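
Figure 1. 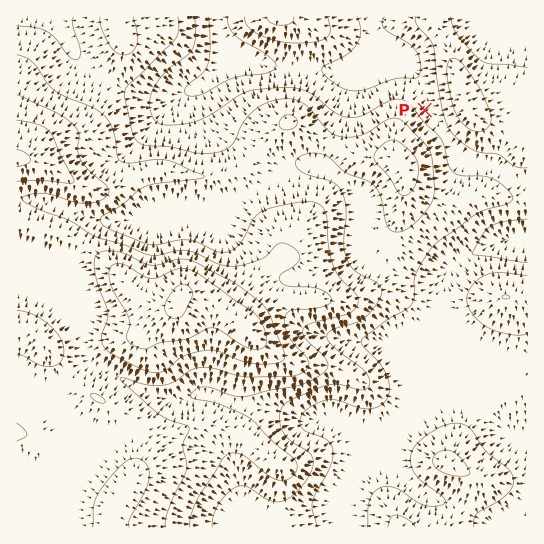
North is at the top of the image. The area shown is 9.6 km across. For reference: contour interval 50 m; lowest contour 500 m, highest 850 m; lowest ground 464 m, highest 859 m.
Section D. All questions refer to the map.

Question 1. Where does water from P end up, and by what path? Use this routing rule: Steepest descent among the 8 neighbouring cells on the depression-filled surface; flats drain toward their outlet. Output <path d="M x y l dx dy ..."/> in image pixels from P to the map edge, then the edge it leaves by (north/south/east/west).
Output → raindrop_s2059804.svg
<path d="M425 110l2-3 0-8-5-10 0-3-3-3-1-4-5-8-42-41 0-13"/>
exit: north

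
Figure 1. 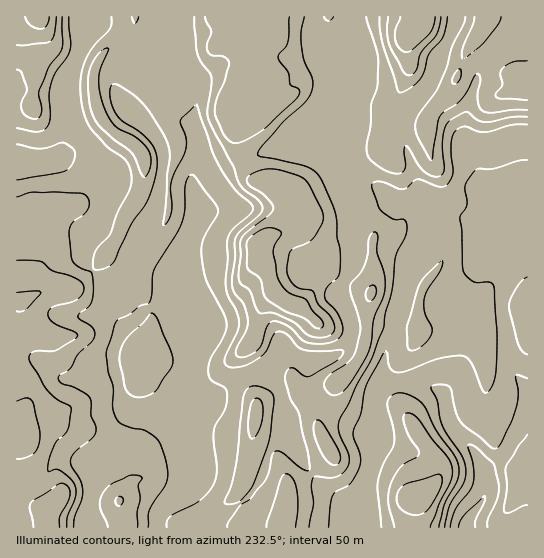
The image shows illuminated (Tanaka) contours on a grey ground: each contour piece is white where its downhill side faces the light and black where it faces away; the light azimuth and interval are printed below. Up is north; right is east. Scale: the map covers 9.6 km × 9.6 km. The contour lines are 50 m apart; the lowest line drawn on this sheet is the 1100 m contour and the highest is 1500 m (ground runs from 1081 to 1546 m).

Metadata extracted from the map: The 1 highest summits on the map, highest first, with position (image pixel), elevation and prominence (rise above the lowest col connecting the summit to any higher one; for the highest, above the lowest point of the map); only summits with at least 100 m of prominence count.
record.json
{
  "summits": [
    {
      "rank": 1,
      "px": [259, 250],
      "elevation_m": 1489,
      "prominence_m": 151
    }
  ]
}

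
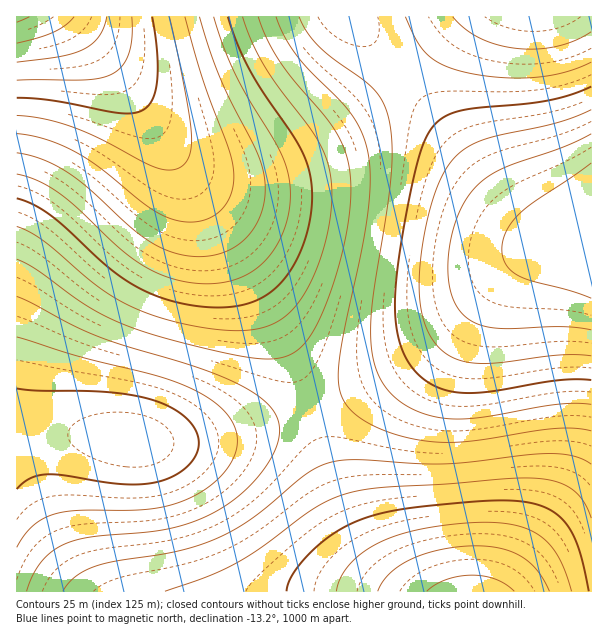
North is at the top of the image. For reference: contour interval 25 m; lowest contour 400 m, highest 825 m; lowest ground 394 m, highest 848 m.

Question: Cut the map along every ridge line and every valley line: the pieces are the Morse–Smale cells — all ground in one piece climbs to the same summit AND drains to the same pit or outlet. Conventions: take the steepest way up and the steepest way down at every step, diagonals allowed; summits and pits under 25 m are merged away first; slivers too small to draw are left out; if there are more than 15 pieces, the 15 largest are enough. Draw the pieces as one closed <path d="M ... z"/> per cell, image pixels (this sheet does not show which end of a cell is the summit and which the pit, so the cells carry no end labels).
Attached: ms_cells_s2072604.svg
<path d="M350 16l-283 1 25 24 29 34 101 152 36 63 26 54 27 65 22-7 48-23 48-30 34-31 23-27 26-26 15-11 19-8 46-10-1-2-48 0-13-6-12-10-32-36-54-72z"/><path d="M66 16l-50 1 0 420 17-3 47 0 58 8 44 0 46-8 81-24-7-23-18-43-26-54-36-63-101-152-29-34z"/><path d="M591 236l-34 6-30 12-15 11-26 26-23 27-34 31-48 30-37 18-34 13 28 88 20 42 14 20 23 23 10 7 187 1z"/><path d="M309 410l-81 24-46 8-44 0-58-8-47 0-16 4-1 153 391 1-35-32-14-20-20-42z"/><path d="M591 16l-241 1 82 93 54 72 32 36 12 10 13 6 38 1 11-2z"/>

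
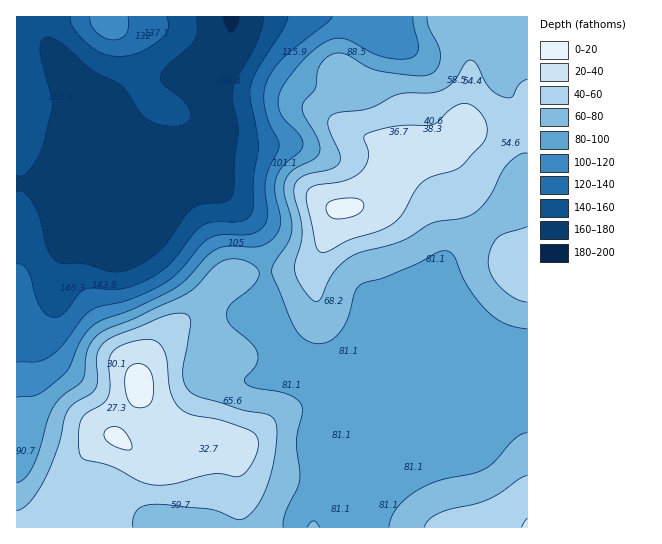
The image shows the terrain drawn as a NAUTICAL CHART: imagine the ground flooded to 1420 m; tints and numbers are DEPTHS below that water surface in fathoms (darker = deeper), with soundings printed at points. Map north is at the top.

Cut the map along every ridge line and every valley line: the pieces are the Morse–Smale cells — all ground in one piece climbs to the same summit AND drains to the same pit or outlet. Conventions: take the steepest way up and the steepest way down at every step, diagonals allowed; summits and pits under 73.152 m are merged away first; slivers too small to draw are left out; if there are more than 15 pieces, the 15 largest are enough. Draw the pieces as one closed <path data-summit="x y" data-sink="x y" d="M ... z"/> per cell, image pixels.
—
<path data-summit="139 385" data-sink="231 17" d="M215 128l-13 12-9 4-14 1-17-4-19 0-98 42-29 2 1 343 315-1-7-29-18-44 0-29 4-11 0-12-44-105-2-31-6-28-14-23-29-30z"/><path data-summit="343 207" data-sink="231 17" d="M527 16l-295 1-4 26-8 14-13 14 1 16 8 27 0 71 36 40 11 26 5 38 16 37 14 18 13 7 15 0 15-4 187-1z"/><path data-summit="527 527" data-sink="231 17" d="M267 285l1 16 43 101 0 12-4 11 0 29 18 44 8 30 195-1-1-180-186 0-15 4-15 0-13-7-10-11z"/><path data-summit="109 19" data-sink="231 17" d="M231 16l-214 0-1 167 29 0 98-42 19 0 25 4 10-2 10-7 9-9 0-13-8-27-1-16 13-14 8-14 4-18z"/>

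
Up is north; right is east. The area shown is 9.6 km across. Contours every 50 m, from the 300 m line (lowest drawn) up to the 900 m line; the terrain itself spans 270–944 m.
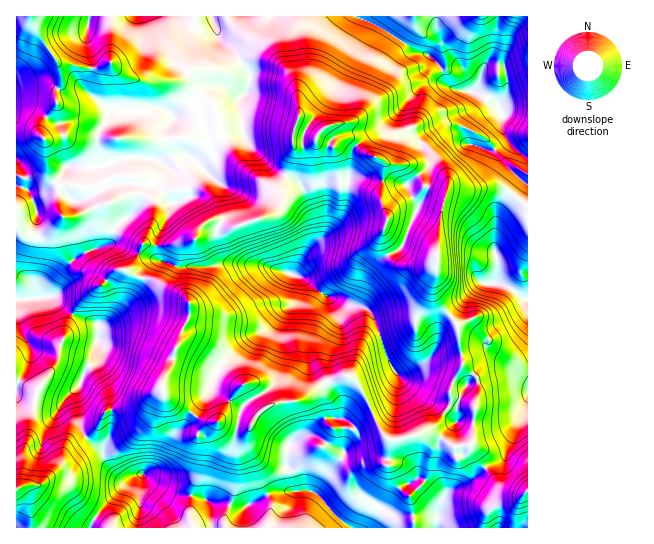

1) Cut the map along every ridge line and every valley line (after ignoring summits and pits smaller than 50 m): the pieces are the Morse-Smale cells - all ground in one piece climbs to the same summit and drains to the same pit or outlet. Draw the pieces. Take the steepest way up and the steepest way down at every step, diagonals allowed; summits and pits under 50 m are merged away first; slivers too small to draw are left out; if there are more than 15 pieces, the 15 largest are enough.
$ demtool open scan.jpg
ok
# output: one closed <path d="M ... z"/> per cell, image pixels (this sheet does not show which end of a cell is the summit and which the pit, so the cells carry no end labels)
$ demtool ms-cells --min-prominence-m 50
<path d="M150 244l-9 2-8 20-5 5 6 5 23 5 28 15 4 6-1 19-7 10-8 23-1 11-11 20 3 10 9 8 22 12 16-28 7 8 23 12-4 18 13 2 5-9 10-10 17-7 19-1 25-19 16-5 7 0 10 9 21 45 7 9 16 0 24-7 16 7 11 8 15-2 3-3 3-39 4-10-2-15-3-3-6 7-9 17-2 10-11-5-16-4-25-17-10-12-10-17-10-35-9-11-16-3-12-6-12-3-24-19-37-12-46-1-8 3-34 0-16-6-5-7 0-8z"/><path d="M142 157l-19 2-28 9-28-1-11 16 3 4-2 16 6 14-3 16 5 20 9 12 21 10 6 6 0 4-15 11-10 11-16 38-3 17-18 27-2 2-21-10 1 11 14 1 26 8 5 0 16-14-3 6 0 6 5 27 6 11 11-10 6-12 4-4 28-4 28-17 0-9 9-16 1-11 8-23 8-14 0-15-4-6-31-16-20-4-6-5 5-5 10-22 13 1 3-12 10-19 2-8 3-3 12-4 2-4-4-14-7-8-20-13z"/><path d="M349 376l-7 0-16 5-25 19-19 1-17 7-10 10-5 9-12-2-11 54-7 16-7 6-15-5-25-3-23-12-7-7 18-9 6-8 8-22 14-13 6-7-2-2-24-13-7-9-12 5-15 11-28 4-4 4-6 12-10 11 16 13 2 11 14 15 6 2 10-4-36 38-8 14 134 1-1-10 7-13 5-22 1-36 10-15 2 14 6 9 11 10 12 7 15-1 26-24 8 1 24 16 20-4 11 1 10 8 4 14 15 15 2 29 22 1 6-25 6-9 23-13 15-14-13-17-2-6-16 3-11-8-16-7-24 7-16 0-7-9-21-45z"/><path d="M358 16l-146 1 7 21 16 15 14 21-1 16-8 12 4 33 8 14 22 20 9 6 4-1 6-21 1-22 12 5 9 1 4 4 14 6 9-8 8 0 8 5 15-11 8-2 42-47 7-3 15 2-2-13-13-14-15-4-29-21z"/><path d="M30 16l-14 1 0 116 15 0 13 5 4 32 7 13 12-16 28 1 38-11 18 2 15 5 16-8 8 1 11 10 11-13-8-35-8-16 4-8-10-8-13-6-39-1-17-7-11-10-12 5-15 0-12-4-10 0-5-3-12-18z"/><path d="M422 144l-2 1 8 6 3 6 0 5-2 5-21 18 0 4 9 16 0 5-12 29-7 12-16 8-11 11-6 8-8 23-8 4 14 2 9 7 13 40 10 17 10 12 25 17 16 4 11 5 2-10 14-25-10-9-6-39-20-27-4-12 3-10 3-52 9-36 0-10-15-17-4-12z"/><path d="M495 187l-21 2-26 0-9 36-3 52-3 10 4 12 20 27 6 39 7 7 4 3 7-7 13-4 9 1 24 11 1-77-26-15-9-1 4-9 0-15-2-6 1-34 17-24-7-6z"/><path d="M247 432l-10 15-1 36-5 22-7 13 2 10 187-1-2-29-15-15-4-14-10-8-11-1-20 4-24-16-8-1-26 24-15 1-12-7-11-10-6-9z"/><path d="M363 177l-13 0-2 2-1 22-4 16-22 23-16 13-10 20 0 3 10 3 21 17 12 3 9 5 7 0 3-3 8-23 6-8 11-11 19-12 16-37 0-5-10-20z"/><path d="M62 217l-13 14-12 5-11-3-10-7 0 153 21 12 20-29 3-17 16-38 10-11 15-11 0-4-6-6-17-7-9-7-9-28z"/><path d="M182 16l-71 0 1 50 9 7 17 7 39 1 9 3 15 12 9-9 15 0 13 8 7 0 4-10 0-11-14-21-16-15-6-19-2 4-8 4-6 0z"/><path d="M289 176l-4 1-6 13 1 13-5 10-5 3-37 12-16-8-7 0-10 7-6 13-25 5-12 0 0 13 4 3 16 6 70-3 18 1 29 10 6-14 16-20 1-12-4-16-10-26-5-6z"/><path d="M219 133l-11 5 4 16-11 13-14-11-13 3-10 6 20 16 4 14-2 4-12 4-3 3-2 8-10 19-2 12 12 0 25-5 6-13 10-7 7 0 16 8 37-12 7-7 2-12-3-6-25-16-14-14-16-22z"/><path d="M478 93l-2 1 3 5-6 9-19 8-21 13-12 14 8 7 4 12 14 15 2 11 25 1 21-2 11 2 8 6 9-14-18-16-5-8 1-7 7-7-7-16 2-12-8-11z"/><path d="M86 437l-22 17-7 15-15 15-22 3 9 11 2 30 59 0 9-15 34-36-8 2-6-2-14-15-2-11z"/>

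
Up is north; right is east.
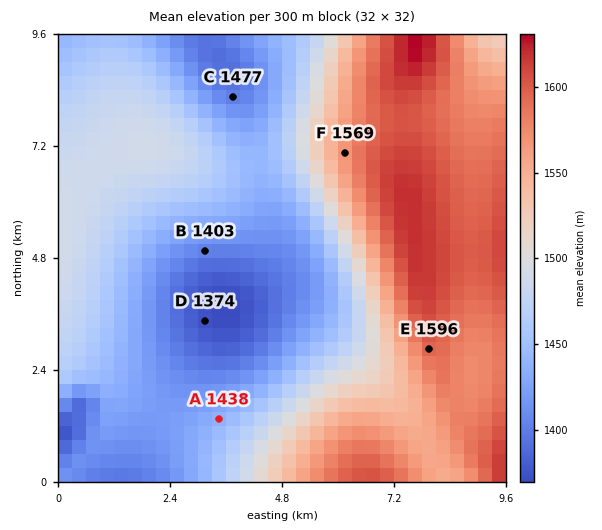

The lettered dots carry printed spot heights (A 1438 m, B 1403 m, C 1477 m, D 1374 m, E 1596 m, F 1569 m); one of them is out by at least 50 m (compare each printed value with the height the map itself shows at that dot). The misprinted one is C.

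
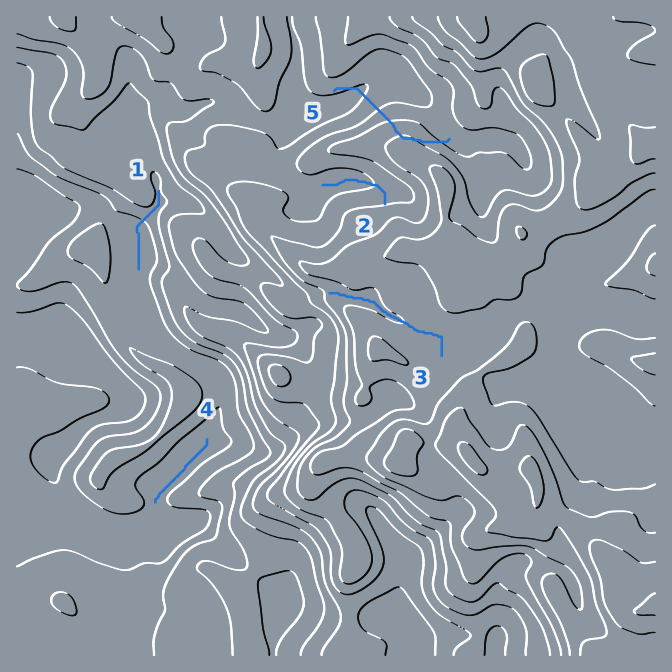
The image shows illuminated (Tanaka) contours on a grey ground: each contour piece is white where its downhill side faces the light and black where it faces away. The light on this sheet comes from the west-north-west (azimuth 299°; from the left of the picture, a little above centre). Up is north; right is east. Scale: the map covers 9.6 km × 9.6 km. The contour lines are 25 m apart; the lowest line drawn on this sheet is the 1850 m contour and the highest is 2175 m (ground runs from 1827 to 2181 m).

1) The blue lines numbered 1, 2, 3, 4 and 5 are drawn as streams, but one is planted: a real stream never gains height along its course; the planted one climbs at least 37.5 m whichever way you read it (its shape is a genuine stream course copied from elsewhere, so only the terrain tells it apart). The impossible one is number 5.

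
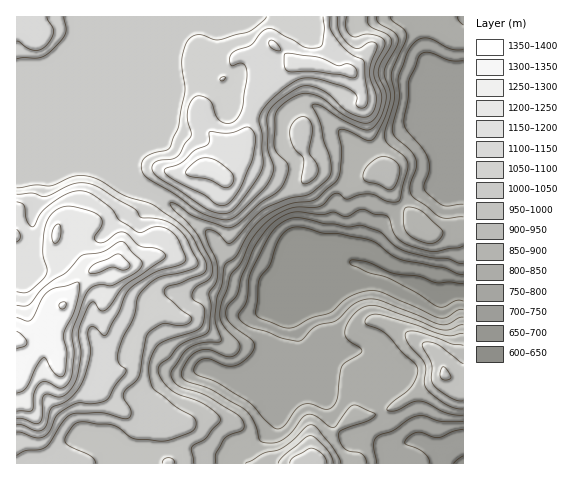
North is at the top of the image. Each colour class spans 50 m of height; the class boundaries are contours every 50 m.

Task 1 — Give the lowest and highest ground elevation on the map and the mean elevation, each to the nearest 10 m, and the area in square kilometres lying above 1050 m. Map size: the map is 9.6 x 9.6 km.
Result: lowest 620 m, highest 1360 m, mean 960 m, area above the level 28.3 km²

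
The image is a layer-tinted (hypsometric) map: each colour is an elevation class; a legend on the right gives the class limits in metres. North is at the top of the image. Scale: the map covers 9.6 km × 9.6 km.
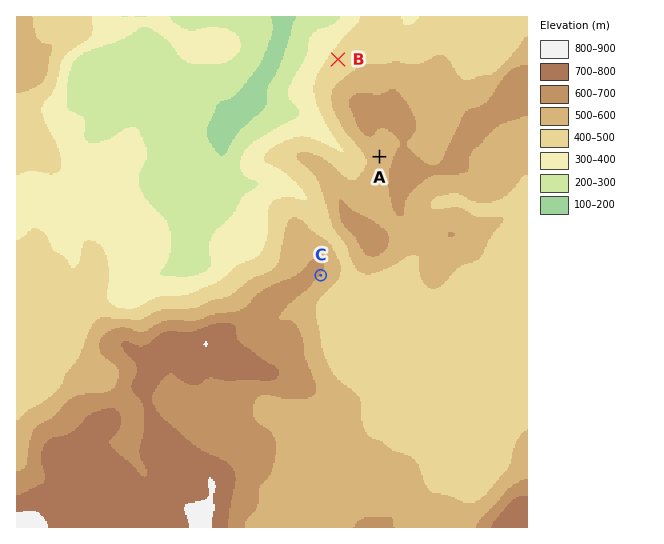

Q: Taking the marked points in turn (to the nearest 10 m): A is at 560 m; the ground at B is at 420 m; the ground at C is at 590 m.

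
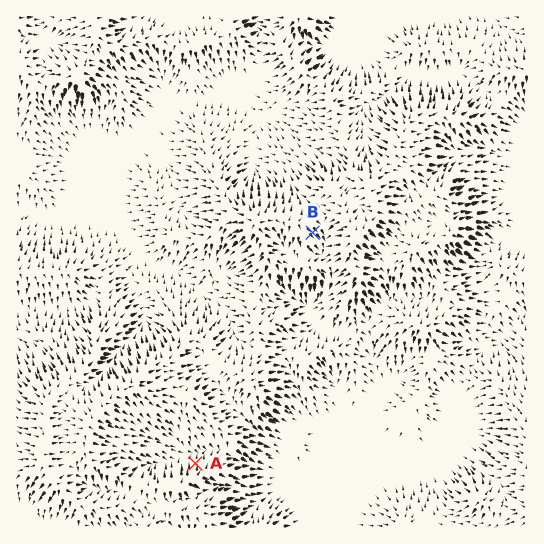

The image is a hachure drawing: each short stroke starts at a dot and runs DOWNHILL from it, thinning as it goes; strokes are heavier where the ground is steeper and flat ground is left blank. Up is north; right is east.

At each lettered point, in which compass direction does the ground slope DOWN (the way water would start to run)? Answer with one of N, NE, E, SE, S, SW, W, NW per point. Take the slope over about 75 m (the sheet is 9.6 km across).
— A N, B SE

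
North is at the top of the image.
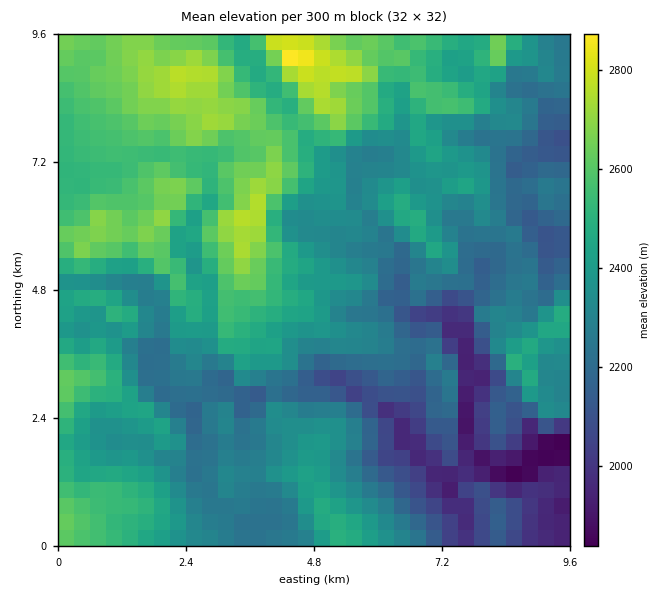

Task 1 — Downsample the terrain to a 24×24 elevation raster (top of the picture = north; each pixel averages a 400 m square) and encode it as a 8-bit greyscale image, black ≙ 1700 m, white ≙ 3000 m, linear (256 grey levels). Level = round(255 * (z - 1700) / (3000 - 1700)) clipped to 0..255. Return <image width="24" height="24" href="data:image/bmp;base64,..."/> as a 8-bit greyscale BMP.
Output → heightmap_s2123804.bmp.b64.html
<image width="24" height="24" href="data:image/bmp;base64,Qk12BgAAAAAAADYEAAAoAAAAGAAAABgAAAABAAgAAAAAAEACAAATCwAAEwsAAAABAAAAAAAAAAAAAAEBAQACAgIAAwMDAAQEBAAFBQUABgYGAAcHBwAICAgACQkJAAoKCgALCwsADAwMAA0NDQAODg4ADw8PABAQEAAREREAEhISABMTEwAUFBQAFRUVABYWFgAXFxcAGBgYABkZGQAaGhoAGxsbABwcHAAdHR0AHh4eAB8fHwAgICAAISEhACIiIgAjIyMAJCQkACUlJQAmJiYAJycnACgoKAApKSkAKioqACsrKwAsLCwALS0tAC4uLgAvLy8AMDAwADExMQAyMjIAMzMzADQ0NAA1NTUANjY2ADc3NwA4ODgAOTk5ADo6OgA7OzsAPDw8AD09PQA+Pj4APz8/AEBAQABBQUEAQkJCAENDQwBEREQARUVFAEZGRgBHR0cASEhIAElJSQBKSkoAS0tLAExMTABNTU0ATk5OAE9PTwBQUFAAUVFRAFJSUgBTU1MAVFRUAFVVVQBWVlYAV1dXAFhYWABZWVkAWlpaAFtbWwBcXFwAXV1dAF5eXgBfX18AYGBgAGFhYQBiYmIAY2NjAGRkZABlZWUAZmZmAGdnZwBoaGgAaWlpAGpqagBra2sAbGxsAG1tbQBubm4Ab29vAHBwcABxcXEAcnJyAHNzcwB0dHQAdXV1AHZ2dgB3d3cAeHh4AHl5eQB6enoAe3t7AHx8fAB9fX0Afn5+AH9/fwCAgIAAgYGBAIKCggCDg4MAhISEAIWFhQCGhoYAh4eHAIiIiACJiYkAioqKAIuLiwCMjIwAjY2NAI6OjgCPj48AkJCQAJGRkQCSkpIAk5OTAJSUlACVlZUAlpaWAJeXlwCYmJgAmZmZAJqamgCbm5sAnJycAJ2dnQCenp4An5+fAKCgoAChoaEAoqKiAKOjowCkpKQApaWlAKampgCnp6cAqKioAKmpqQCqqqoAq6urAKysrACtra0Arq6uAK+vrwCwsLAAsbGxALKysgCzs7MAtLS0ALW1tQC2trYAt7e3ALi4uAC5ubkAurq6ALu7uwC8vLwAvb29AL6+vgC/v78AwMDAAMHBwQDCwsIAw8PDAMTExADFxcUAxsbGAMfHxwDIyMgAycnJAMrKygDLy8sAzMzMAM3NzQDOzs4Az8/PANDQ0ADR0dEA0tLSANPT0wDU1NQA1dXVANbW1gDX19cA2NjYANnZ2QDa2toA29vbANzc3ADd3d0A3t7eAN/f3wDg4OAA4eHhAOLi4gDj4+MA5OTkAOXl5QDm5uYA5+fnAOjo6ADp6ekA6urqAOvr6wDs7OwA7e3tAO7u7gDv7+8A8PDwAPHx8QDy8vIA8/PzAPT09AD19fUA9vb2APf39wD4+PgA+fn5APr6+gD7+/sA/Pz8AP39/QD+/v4A////ALKrpJyRhXh0amhsc5Cbj39wWT5AVEU1MLSqo6CZiXRuamhpgJiShHRfTTk+Vkg1LKilpZ+WgW1wc21yiJCDcmNPPC9KRDg5MZuRk5CHdGdydXaEjYh1YlBFMzUvIRwlLpWJgYF9f2ZtbXB7h4Z3XEE1PUspQDMcGpyHgIWOfGFza3F9gYR7YkM1T0ssVUY3PKiQj5KBZF90XWV6bm5lSztFWlcuVlB3erSpn4JkaWleZ2FfVE5ETlhRWmEqSXKGdKilm3ZjbXVpiYWEa1lfYmRdbVksVJmCepCOi3Jle3ySmZOJeXh6d29gZTk9c4yQg4eBjJNxhoyeoZmQi4Z1dGpMSTNLd3aEmZOVl4BvlJWfp6eclYV6a1dgVUdWanBlf4eEfHd9poqhubOajImGfV9lbW1aYmxlX6iwo5+zoIutx7eikIJ3b2Zmgn5dXmlbVbi8u7a9lZi7ycKTfnp3dWuFkHVoaGpSUqe3urK+rZO1zMaMfYB/dYeYhm50clxZY6Gmqa60wKqdusqnjIV8e46MgoSGcGBma6Cho6i1r6Wour6+oYp8dnl+hYeKbllhYqKmqKilqqimrbO5mo1+cnWBkoV7al5VT6Opq7CzuMTBtbawoquskYeMi3twcHBdU6assbq9xMXFw7SersnCspuPoaKZgnljXayyt7zIzsrFrpyhx8zCt5ihp6CSfmdnbLOzucHFyM3BopjH39bOwKarm42Upnh9cbm1ucG9uLisma/a2cu6t7KppZeUtJV9bQ=="/>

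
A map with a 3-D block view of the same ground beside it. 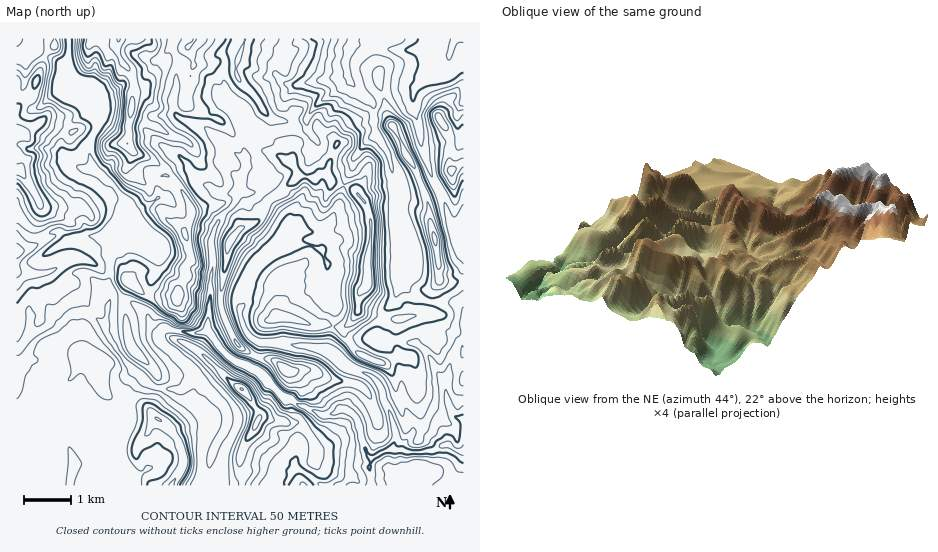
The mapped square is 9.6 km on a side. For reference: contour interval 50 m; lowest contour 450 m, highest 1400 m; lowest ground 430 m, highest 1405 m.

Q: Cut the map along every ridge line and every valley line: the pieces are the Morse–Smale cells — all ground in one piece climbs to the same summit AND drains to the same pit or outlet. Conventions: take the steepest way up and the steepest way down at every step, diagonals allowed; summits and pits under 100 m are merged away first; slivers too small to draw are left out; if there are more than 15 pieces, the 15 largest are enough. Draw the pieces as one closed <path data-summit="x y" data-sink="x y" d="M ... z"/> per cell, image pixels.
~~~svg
<path data-summit="118 39" data-sink="463 39" d="M455 38l-387 1 0 18-2 5 1 10 12 27 19 20 0 7-8 19 0 11 3 12 22 19 12 17-1 21-7 6-4 16-6 7 1 21-3 13 3 5 0 6-3 9-2 20 13 23 16 21 18 14 15 3 15 0 11-13-2-7-31-29 0-6 4-6 10 3 3-2 5-13 0-7-5-8 0-6 2-9 6-9 26 1 2-12-2-21 1-9 7-17 16-17 2-8 3-5 0-10 6-11-4-36 25 2 14-4 21 0 4-3 0-8 8-12 36-26 8 11 11 8 33-11 12-1 31-23z"/><path data-summit="172 485" data-sink="463 39" d="M87 313l-13 0-5 3-14 14-15 7-8 7-6 14-4 4-6 2 0 121 188 1 5-10 4-28 13-23 1-12-2-7-31-32-12 15-24-1-10-5-16-14-14-18-12-20-1-7z"/><path data-summit="17 170" data-sink="463 39" d="M68 38l-52 1 1 325 5-2 4-4 9-16-6-9 2-16 22 0 7 7 14-11 13 0 18 10 5-24 0-6-3-5 3-13-1-21 6-7 4-16 7-6 0-24-11-14-19-16-4-6-2-20 8-19 0-7-19-20-12-27z"/><path data-summit="118 39" data-sink="463 452" d="M435 302l-4 0-1 12-3 2-15 0-10 3-18-1-9 22-18 0-11 7-8 9 0 2 8 7 11 6-12 39 11 7 8 29 7 12 20-9 16 3 16 0 12-2 7-5 7 0 9 6 6-1 0-143-8-4z"/><path data-summit="242 389" data-sink="463 452" d="M208 331l-9 2-23-2 0 7 17 9 16 13 23 23 16 13 11 16 1 5-13 22-7 17 3 30 43 0 5-13 4-5 7 3 20 15 49-1 0-28-7-11-6-25-7-9-11-3-6 5-13 1-22-9-9-8-5 0-25-25-29-14-13-14z"/><path data-summit="230 242" data-sink="463 39" d="M350 81l-36 26-8 12 0 8-4 3-21 0-14 4-25-2 4 36-6 11 0 10-3 5-2 8-16 17-7 17-1 9 2 21-2 12 13-1 4-33 7-11 6-5 15-6 6-6 5-13 32-27 15 3 9-6 6 3 4 7 8 2 4-2 7-14 4-14 14-17 6-3-3-31-15-12z"/><path data-summit="368 282" data-sink="463 39" d="M377 136l-7 2-14 17-4 14-8 15 9 4 12 14 6 20-8 0-41 14 0 14 6 13 0 28 6 18-1 17 3 1 8 0 4-2 10-14 26 7 2-8 9-10 12-32 0-22-8-28-4-37-7-28z"/><path data-summit="434 238" data-sink="463 39" d="M414 88l-8 0-22 6-14 6 3 4 2 28 13 21 7 28 4 37 8 28 1 13-6 23 11 13 18 7 1-11 8-11 8 2 16-2 0-55-8 8-5-8-8-28-13-24-9-29-3-20-4-13-1-14z"/><path data-summit="118 39" data-sink="463 452" d="M304 230l-13 3-12 15-7 4-14 13-7 12-6 24-4 7-4-3-12 0-15 4 1-30-2-2-23-1-7 10-2 9 0 6 5 8 0 7-6 14 14 3 18-2 10 14 13 14 18 8 3-1 10-24 46 4 19 5 5-21-2-5-19 0-34-10 0-33 8-7 15-8 5-6 7-19 8-6-4-4z"/><path data-summit="230 242" data-sink="463 452" d="M323 173l-9 6-15-3-32 27-5 13-6 6-15 6-6 5-7 11-4 33-13 2-1 30 15-4 12 0 4 3 4-7 6-24 13-19 15-10 12-15 6-3 21 2 14-14 6-10 6-22-11-3-4-7z"/><path data-summit="452 170" data-sink="463 39" d="M463 38l-8 2-10 25-27 20-5 12 10 55 9 27 11 18 7 26 6 10 8-9z"/><path data-summit="285 369" data-sink="463 452" d="M277 342l-15 0-11 26 9 5 25 25 5 0 9 8 22 9 13-1 12-7 11-36-2-2-28-18-19-5z"/><path data-summit="242 389" data-sink="463 39" d="M168 328l-4 0-3 3-1 9 31 29 12 15 22 22 2 7-1 12-14 27-3 24-4 9 37 1 2-9-4-9 0-12 7-17 13-22-1-5-18-24-9-5-32-31-22-12-2-9z"/><path data-summit="416 481" data-sink="463 452" d="M449 445l-7 0-7 5-12 2-16 0-16-3-12 4-8 6 0 26 92 1 1-34-6-1z"/><path data-summit="118 39" data-sink="463 39" d="M321 236l-9 6-7 19-5 6-15 8-8 7-1 14 3 21 13 1 19 7 14-1 8 2 1-17-6-18 0-28-6-13z"/>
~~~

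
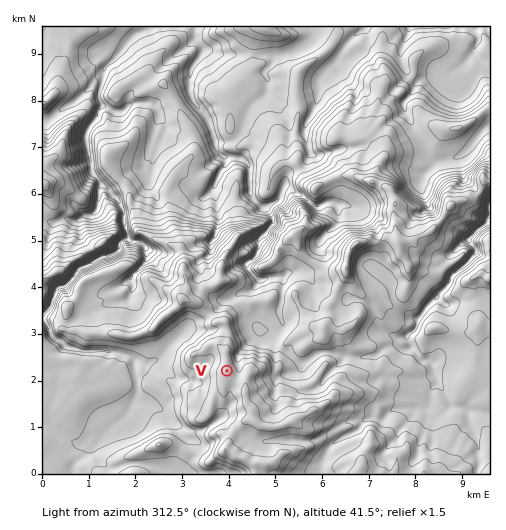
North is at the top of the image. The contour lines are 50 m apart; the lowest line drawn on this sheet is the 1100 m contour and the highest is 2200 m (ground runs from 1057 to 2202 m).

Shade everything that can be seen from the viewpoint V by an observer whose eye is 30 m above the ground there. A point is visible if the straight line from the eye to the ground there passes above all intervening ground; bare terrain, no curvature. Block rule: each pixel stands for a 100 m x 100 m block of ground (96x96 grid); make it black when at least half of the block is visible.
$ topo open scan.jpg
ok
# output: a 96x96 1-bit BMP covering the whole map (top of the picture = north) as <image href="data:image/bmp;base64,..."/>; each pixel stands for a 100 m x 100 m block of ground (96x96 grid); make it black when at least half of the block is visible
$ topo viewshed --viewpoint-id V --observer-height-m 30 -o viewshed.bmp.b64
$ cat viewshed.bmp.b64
<image width="96" height="96" href="data:image/bmp;base64,Qk2+BAAAAAAAAD4AAAAoAAAAYAAAAGAAAAABAAEAAAAAAIAEAAATCwAAEwsAAAIAAAAAAAAA////AAAAAAD+nAGAAAAAAAAAAAD/+AAAAAAAAAAAAAD/+QAAcA/AAAAAAAD//4AAeD8AAAAAAAD///gARPgAAAAAAAD///wgB/AAAAAAAAD////4A+AAAAAAAAD////4AcAAAAAAAAD////wH8AAAAAAAAD///+AD8AAAAAAAAD///8AB+DwAAAAAAD///8A4fwcAAAAAAD///8B+PgfAAAAAAD///8A+PgPwAAAAAD///8A+PgH8AAAAAD///8A/HAA+AAAAAH///+B/fAADAAAAAH////h//AABgAAAAP////z//AAAAAAAAf/////x/AAAAAAAB//////J/AAAAAAAD////fz8/gAAAAAAD////fB8/gAAAAAAD////8B87gAAAAAAH////4B+zgAAAAAAP////wA/wAAAAAAAf////wAf4AAAAAAA//4//wAHAAAGAAAb//gf/4AAAAP+MAA//+Cf/+AAAP/+MAA//+OcAPAAAf/+MAA//8MAADgAAf/+OACeHwMAABwAAf/+GAAcBwEAAB4AA//2DAAODwHgAAcAA//3BAAGPwHgAAPwB///BAACPwHwAAH4B///HAAAf0BgAAHIA/+fnwAAf8BgAAAIAAef/gEAf+BgAAAMAAMf/AOAP+AAAABHhgMP+AeAP/gAAADA7AEP+AeCH/4AAADAiEGP8AeDH8YAAAAAgf//8AeBBwAAAAAAgf//4AeAA4AAAAAAAB/48A8AAcAAAAAAAB/g8A8AAMAAAAAAAB/A8A4AAEAAAAAAIB/A+A4AAMAAAAAAEAeAfAQAAMAAAAAAGAeAMAQAAEAAAAAABgEAAAAAAAAAAAAAA4AIAAAEAAAAAAAAAAAAAAAAAAAAAAAAAAAAAAAAAAAAAAAAAAAAAAAAAAAAAAAAAAAAAAAAQAAAAAAAAAAAAAAAQAAAAAAAAAAAAAAAAAAAAAAAAAAAAPAAAAAAAAAAAAAAAfgAAAAAAAAAAAAAA/AAAAAAAAAAAAAAB8AAAAAAAAAAAAAADgAAAAAAAAAAAAAACAAAAAAAAAAAAAAAAAAAAAAAAAAAAAAAAAAAAAAAAAAAAAQAAAAAAAAAAAAAAAAAAAAAAAAAAAAAAAAAAAAAAAAAAAAAAAAAAAAAAAAAAAAAAAAAAAAAAAAAAAAAAAAAAAAAAAAAAAAAAAAAAAAAAAAAAAAAAAEAAAAAAAAAAAAAAAGAAAAAAAAAAAAAAAGAAAAAAAAAAAAAAAGAAAAAAAAAAAAAAAHAAAAAAAAAAAAAAAHAAAAAAAAAAAAAAAHAAAAAAAAAAAAAAAHAAAAAAAAAAAAAAAPgAAAAAAAAAAAAAAPgAAAAAAAAAAAAAAPwAAAAAAAAAAAAAAPwAAAAAAAAAAAAAAf4AAAAAAAAAAAAAAI4AAAAAAAAAAAAAAAcAAAAAAAAAAAAAAAGAAAAAAAAAAAAAAADAAAAAAAAAAAAAAYBgAAAAAAAAAAAAA+BgAAAAAAAAAAAAB/BwAAAAAAAAAAAADxB8AAAAAAAAAAAAHAD+AAAAA="/>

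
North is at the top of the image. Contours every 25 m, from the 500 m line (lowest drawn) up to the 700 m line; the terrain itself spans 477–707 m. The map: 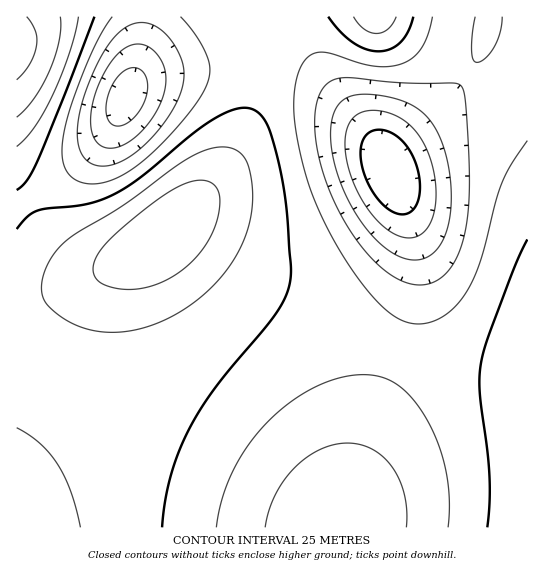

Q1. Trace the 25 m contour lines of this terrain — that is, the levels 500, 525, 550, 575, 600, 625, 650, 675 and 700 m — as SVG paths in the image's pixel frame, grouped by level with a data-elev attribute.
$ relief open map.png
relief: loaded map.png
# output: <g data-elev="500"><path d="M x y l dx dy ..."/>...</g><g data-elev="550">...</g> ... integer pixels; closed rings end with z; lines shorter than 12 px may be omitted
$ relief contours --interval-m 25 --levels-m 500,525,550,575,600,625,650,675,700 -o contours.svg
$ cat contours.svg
<g data-elev="500"><path d="M399 214l-9-4-11-9-9-14-7-16-2-14 0-12 5-10 8-5 12 1 13 7 10 12 8 16 3 20-2 16-4 7-4 3-5 2z"/></g><g data-elev="525"><path d="M402 237l-15-7-14-15-14-20-9-22-5-22 1-18 6-14 5-4 6-3 10-2 10 1 11 4 11 6 15 16 11 24 4 16 1 16-1 14-3 12-5 10-8 6-8 3z"/><path d="M117 126l-7-3-3-8-1-10 3-14 6-10 7-9 8-4 8 0 6 5 3 8 0 9-2 11-6 10-7 8-7 5z"/></g><g data-elev="550"><path d="M409 259l-10-2-9-6-20-18-17-25-14-29-7-29-1-25 2-11 4-8 6-6 7-4 12-2 17 1 18 4 14 6 10 6 9 9 7 11 6 14 5 21 3 23 0 21-4 19-6 14-8 11-11 5z"/><path d="M105 147l-6-2-4-5-4-14 1-19 6-21 11-21 12-14 13-7 12 2 11 8 8 15 1 16-5 17-12 20-15 16-16 9z"/></g><g data-elev="575"><path d="M265 527l4-16 6-16 8-14 11-13 12-10 13-8 15-5 13-2 14 2 12 4 10 8 10 11 7 13 5 14 2 16-1 16"/><path d="M415 285l-10-3-12-6-12-9-12-12-23-30-17-35-11-37-3-19 0-16 2-15 3-10 6-8 8-5 15-2 53 5 52 0 6 2 3 4 3 22 3 66-1 33-4 27-8 21-11 16-14 9z"/><path d="M101 166l-8-2-7-4-5-7-3-10 0-24 8-28 15-34 16-22 8-7 9-4 9-1 8 1 8 5 8 7 8 10 5 11 4 17-4 20-14 27-23 25-12 10-10 6-11 3z"/><path d="M502 17l-2 16-6 14-9 12-8 3-4-3-1-9 3-33"/></g><g data-elev="600"><path d="M216 527l6-28 11-28 15-25 18-23 23-20 25-15 25-10 24-3 19 2 16 8 15 14 14 21 12 26 7 27 3 26-1 28"/><path d="M527 141l-16 23-8 17-7 18-17 67-9 20-11 16-17 15-9 4-10 3-9 0-9-3-18-10-18-19-21-29-18-30-15-32-10-30-8-36-3-25 1-24 3-13 5-11 7-7 7-2 13 0 29 10 16 3 16 0 15-4 10-7 7-9 5-12 4-17"/><path d="M181 17l17 21 11 23 0 14-6 18-11 16-17 21-18 19-18 15-14 10-14 6-13 4-12-1-12-4-9-10-3-14 1-18 7-30 15-38 14-32 13-20"/></g><g data-elev="625"><path d="M162 527l3-26 6-26 8-25 12-24 26-41 58-70 9-14 5-14 2-20-6-68-7-40-11-34-6-10-10-6-10-1-14 4-28 17-56 46-25 17-15 7-16 5-40 4-10 3-10 6-10 12"/><path d="M527 239l-13 29-23 62-7 21-4 16 0 28 9 82 1 25-3 25"/><path d="M17 190l10-10 11-20 56-143"/><path d="M328 17l12 14 12 11 13 7 13 2 12-2 11-7 7-11 5-14"/></g><g data-elev="650"><path d="M80 527l-9-36-13-26-18-22-23-15"/><path d="M98 331l16 1 16-1 17-4 18-7 17-9 16-12 15-13 12-13 10-15 8-16 6-16 3-16 1-19-3-18-4-13-7-8-9-4-11-1-13 3-15 7-18 12-51 37-49 29-17 16-9 14-4 13-1 12 2 11 9 9 14 11 15 6z"/><path d="M17 147l9-9 9-12 18-31 16-42 9-36"/><path d="M353 17l12 12 12 4 6-1 5-3 8-12"/></g><g data-elev="675"><path d="M118 289l20 0 20-5 20-11 17-15 14-19 9-21 2-21-2-7-4-5-7-4-9-1-9 2-12 5-33 23-37 32-11 16-3 8 0 7 3 5 5 5z"/><path d="M17 117l17-18 16-29 9-29 2-14-1-10"/></g><g data-elev="700"><path d="M17 80l13-16 6-18-1-15-8-14"/></g>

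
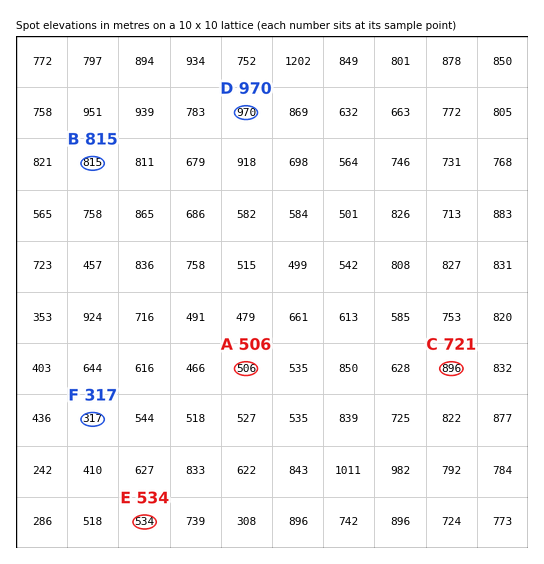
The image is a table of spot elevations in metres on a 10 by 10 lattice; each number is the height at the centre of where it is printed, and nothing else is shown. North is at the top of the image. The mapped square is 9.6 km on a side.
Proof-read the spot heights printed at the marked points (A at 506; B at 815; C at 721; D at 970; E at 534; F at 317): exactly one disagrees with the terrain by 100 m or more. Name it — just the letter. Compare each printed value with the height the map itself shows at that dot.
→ C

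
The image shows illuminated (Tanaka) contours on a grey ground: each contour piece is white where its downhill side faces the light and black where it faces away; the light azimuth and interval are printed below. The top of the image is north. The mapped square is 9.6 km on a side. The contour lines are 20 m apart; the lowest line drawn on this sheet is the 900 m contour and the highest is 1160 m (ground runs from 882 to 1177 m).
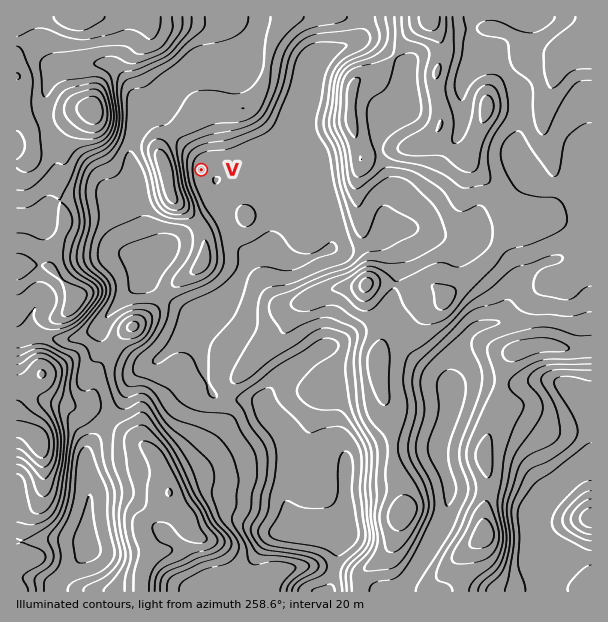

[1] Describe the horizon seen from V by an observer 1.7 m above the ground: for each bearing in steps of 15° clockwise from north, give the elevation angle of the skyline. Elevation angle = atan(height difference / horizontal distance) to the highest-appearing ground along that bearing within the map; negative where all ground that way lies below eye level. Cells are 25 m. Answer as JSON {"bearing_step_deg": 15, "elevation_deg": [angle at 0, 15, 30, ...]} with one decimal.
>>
{"bearing_step_deg": 15, "elevation_deg": [6.2, 5.4, 4.8, 3.3, 2.3, 2.6, 2.3, 1.1, 1.4, 1.4, 1.0, 1.0, 2.9, 5.8, 9.2, 11.1, 12.4, 13.4, 13.3, 11.9, 9.4, 7.3, 6.7, 6.7]}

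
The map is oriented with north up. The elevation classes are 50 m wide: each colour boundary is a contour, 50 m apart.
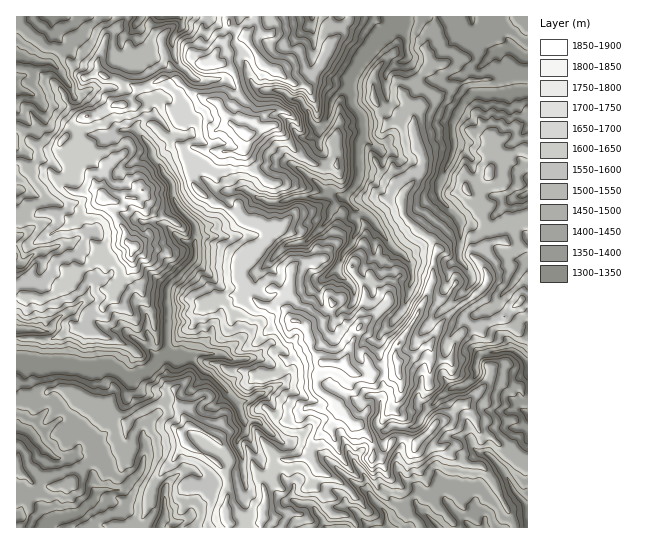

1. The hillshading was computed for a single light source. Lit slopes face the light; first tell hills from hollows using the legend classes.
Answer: SW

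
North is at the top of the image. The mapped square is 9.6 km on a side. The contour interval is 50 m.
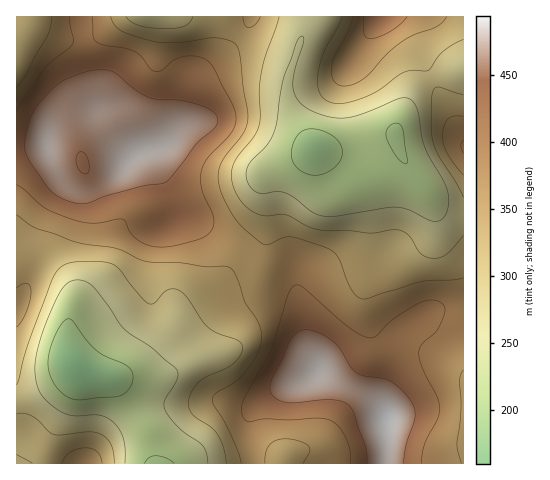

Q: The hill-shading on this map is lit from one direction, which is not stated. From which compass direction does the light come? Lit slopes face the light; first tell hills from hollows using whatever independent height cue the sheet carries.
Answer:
SE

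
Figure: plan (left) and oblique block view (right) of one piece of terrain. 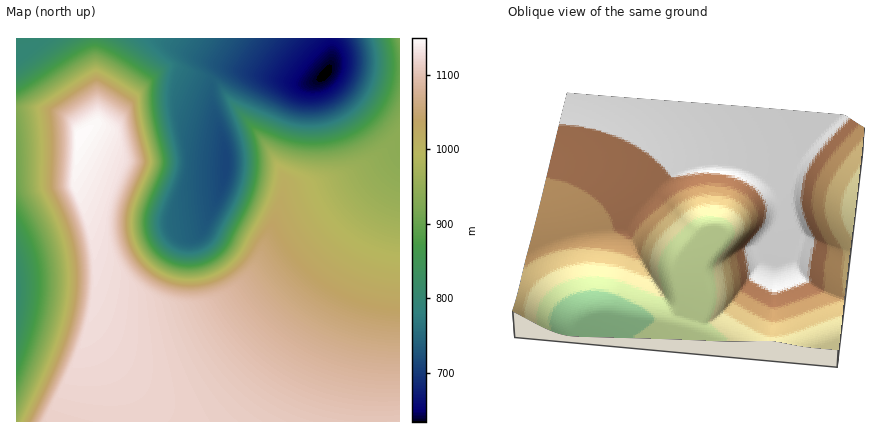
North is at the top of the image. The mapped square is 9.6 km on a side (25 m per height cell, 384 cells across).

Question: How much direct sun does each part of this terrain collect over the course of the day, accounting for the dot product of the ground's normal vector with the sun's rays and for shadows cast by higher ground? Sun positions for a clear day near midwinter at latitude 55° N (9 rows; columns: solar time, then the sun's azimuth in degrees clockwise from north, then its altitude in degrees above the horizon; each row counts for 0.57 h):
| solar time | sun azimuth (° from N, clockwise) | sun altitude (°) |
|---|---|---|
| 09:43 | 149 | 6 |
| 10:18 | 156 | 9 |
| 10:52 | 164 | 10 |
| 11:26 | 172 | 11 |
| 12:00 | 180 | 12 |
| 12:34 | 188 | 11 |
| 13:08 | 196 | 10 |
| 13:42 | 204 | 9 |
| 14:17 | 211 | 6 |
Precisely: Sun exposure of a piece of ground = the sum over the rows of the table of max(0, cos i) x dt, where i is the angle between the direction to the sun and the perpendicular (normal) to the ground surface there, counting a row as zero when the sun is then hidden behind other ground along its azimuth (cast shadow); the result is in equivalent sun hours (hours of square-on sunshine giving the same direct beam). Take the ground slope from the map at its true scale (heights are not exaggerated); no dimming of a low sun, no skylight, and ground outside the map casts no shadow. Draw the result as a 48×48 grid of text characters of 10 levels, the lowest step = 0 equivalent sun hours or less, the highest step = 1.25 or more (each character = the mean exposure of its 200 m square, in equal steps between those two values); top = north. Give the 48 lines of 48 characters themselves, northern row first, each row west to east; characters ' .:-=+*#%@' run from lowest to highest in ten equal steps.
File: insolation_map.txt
***+=-::.  ..::-=+*****#################%%%%%%%%
*+=--:..    ..::-=++****###############*########
+=-::..       ..::-=++**############**********##
--::..         ...-++==+**########*****++++++***
::...            -##***++=+++*********++===+++++
...             :##****#*=---====++++==----===++
.       ...    .*******##+:::::::----::::::--==+
       ..::....+*******###= ..............::--==
---:....:--::.-+++++***##%%-            ...::--=
####*=::-===--++==++**##*#%%.             ..:--=
######*==+*+=+=====+*****#%@%             ..:-=+
####***+*****+=====+******%%@*            ..:-=+
#************+==--==+*****#%%%=           .:-=+*
**************==--==+**+***#%%#:         .:-=+**
**************+====++*++++**###+.      ..:-=+***
*************#####***++++++*****-.....::--=+****
*************#@@@@@%#+++++=++++++--:---==+******
************#%@@@@@@*++++======+++===+++********
#######*****#@@@@@@%*++++=---===+***************
%%@@@@@#****#@@@@@%*++++==-:---=+************+++
@@@@@@@@****%@@@@@#++++==-:::--=+*******++++++++
%@@@@@@@#***#%@@@#+====--:::::-=+*****++++++++++
%%@@@@@@#***####*+=--:::..:.::-=+***++++++++++++
%%%%@@@@%*****++=:...     ..::-=***+++++++++++++
%%%%%%%%%***++=-:         .:::-+**++++++++++++++
%%%%%%%%%#**+=-:.          ::-=+*+++++++++++++++
##########**+-:.           .:-+*++++++++++++++++
##########**+-:.           .:=+*++++++++++++++++
#########****=:.           .:+**++++++++++++++++
**************-.           :=+*+++++++++++++++++
**************+-.         .=+**+++++++++++++++++
*******++*******=:.     .:=****+++++++++++++++++
**+++++++********+=--:--++*****+++++++++++++++++
+++++++++**********************+++++++++++++++++
++++++===***********************++++++++++++++++
++++====+***********************++++++++++++++++
+++=====+************************+++++++++++++++
+=======*************************+++++++++++++++
=====--=**************************++++++++++++++
====---+***************************+++++++++++++
==-----*****************************++++++++++++
==----=******************************+++++++++++
=-----********************************++++++++++
-----=**********************************++++++++
-----*************************************++++++
---:=***************************************++++
--:-********************************************
--:=********************************************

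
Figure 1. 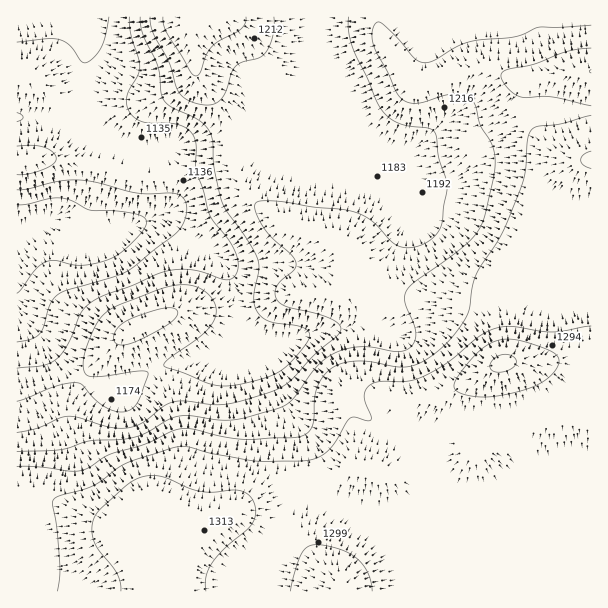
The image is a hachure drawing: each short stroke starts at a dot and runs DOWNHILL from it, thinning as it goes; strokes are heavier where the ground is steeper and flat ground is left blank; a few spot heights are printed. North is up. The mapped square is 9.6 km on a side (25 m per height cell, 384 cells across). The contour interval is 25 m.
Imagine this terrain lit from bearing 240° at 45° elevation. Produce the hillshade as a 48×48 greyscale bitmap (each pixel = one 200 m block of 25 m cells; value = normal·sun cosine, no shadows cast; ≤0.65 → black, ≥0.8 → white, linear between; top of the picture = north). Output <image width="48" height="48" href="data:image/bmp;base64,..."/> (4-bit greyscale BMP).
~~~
<image width="48" height="48" href="data:image/bmp;base64,Qk32BAAAAAAAAHYAAAAoAAAAMAAAADAAAAABAAQAAAAAAIAEAAATCwAAEwsAABAAAAAAAAAAAAAAABEREQAiIiIAMzMzAERERABVVVUAZmZmAHd3dwCIiIgAmZmZAKqqqgC7u7sAzMzMAN3d3QDu7u4A////AGZnd4iHZlVURWZmd3dkISRmZmZmZmZmZmZneIiHZmVVVWZmd3ZUISVmZmZmZmZmZmZniIh3ZmZVVWZmd2ZDETVmZmZmZmZmZmZoiYd2ZmZlVVZmZmUyI1ZmZmZmZmZmZmZ4mIdmZmZmVVVWZlQzNWZmZmZmZmZmZmZ4iHdmZmZmVVVVVUQ0VmZmZmZmZmZmZmZ3h3ZmZmZVVVREVURVZmZmZmZmZmZmZmZmZmZmZlVERUQ0RVVmZmZmZmZmZmZmZlVURVZmVURERUQ0VWZ3d2ZVZmZmZmZmZkMzNFZmVENEVENEVWZ3dmVVZmdmZmZmZiIiNWZVRERERDNERFZ3ZVRFZ3dmVmZmZiIzRVVDNEQzMiM0RFZ2VERVZ3dlVWZmZjNFVUIiNEQiEiM0NFd2VFVWd3dlVmd2ZkVVUyESRVMREjRERXiGVWZmd3ZlVmd3ZlVVQhEkZlMQEjREV4mGZmd3d3ZmZmZmZlVVMiRWd1MhI0RFZ5mGZnd3d3d2ZmZmZlVVQ0Zmd1MiM0RFaJmGZmZmd3d3d2ZmZlVVVWZmZlQzNERFaJl1VUNFZniIdmZVZkRWZ3d2ZlRERVVWeJhkQxEkVniIdVRFVkRXiIh2ZmVVZmZmeIdTIRJFZniHUzM0VUVniZh2ZmZVVmZmZ4dUMzRnd3d1MREjRVZ4mZh2ZmVVVWZneJh2VWZ4h3dkMREjRGeIiIhmVVVURWeJmaqYd3d4h3dlQyNERHiId3ZVVVRDNGiqqZmHd3d3d3dmVEVVVXd3ZVVEREMhE2mqmId2Znd3d3d2ZVZmZXdlREREVEMhE3mYdmZlVmZmd3d2ZVZmZnZkRERFVUMhJYmYdndmVVVWZnd3ZlZmZmZURFVWZUQzV6qoiIh2VERVZmd3ZlZmZmZVVVVndlVVerupiIh2QzRFZmd3dlVmZmZmZmZmd2Znm8uph3dlMzNVZnd4d2VWZnZndmZnd3eJvMuYdlVDMjRWd3eIh2VWZnd3d2d4iIiavLl2VEQzM0Vnd3eJh2VmZod4iIiZiIiry5dUQzRERFZnd3iJh2ZmZod4iZmZh3irynVERERVVVZmd3iIiHZ3d3d3iIh3ZmebuWREVVVmZmZnd4iIiHd4iGZlVmZVVWebp1RVZmZmZmZ3iIiIiId4d1RDNFVWZmerl1VmZmZmZmZ3iIh4iYd3ZjMzRWZmdni7l2ZmZmZmZnd3iId4iYdmVURFVmaIh4rLl2ZmZmZmZ4iIiIh4iHZVVWZ2ZmeJiJvLhlZmZmZmeJmYd4iIiGZVVYh2VWiIiau5dVZmZmZmeaqXd3iJh2Zmd3dlRWeIibynVFZmVWZmirqHZniJh3Z4iGVERWd3isyWNFZlVVZnmql2ZniId2d4iEQzRWd4nNyFNFZlRVZoq6dVVnd2ZVZ3dkQ0RWd5veyFRWZlRFZ5u4ZFVmZVREVVREREVWeL39p1VWZURFaKuXVFZmVURFVUQ1VVVWec7sl1VlVDNFaKqGRWZmVVVVVVRFVVVWet/rhmZlQzNFaKp1VWZmZlZmVVVQ=="/>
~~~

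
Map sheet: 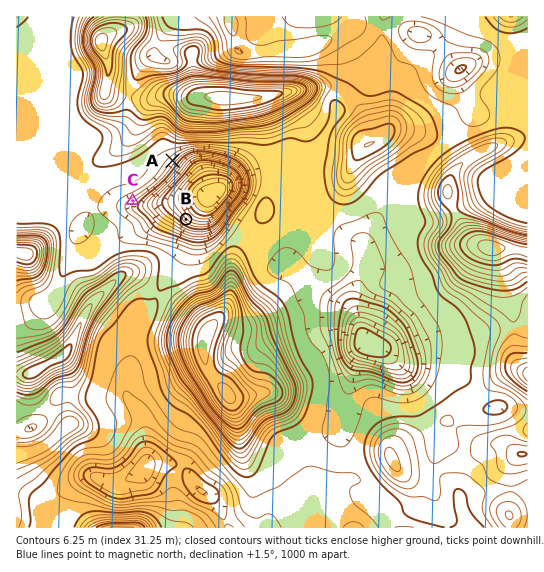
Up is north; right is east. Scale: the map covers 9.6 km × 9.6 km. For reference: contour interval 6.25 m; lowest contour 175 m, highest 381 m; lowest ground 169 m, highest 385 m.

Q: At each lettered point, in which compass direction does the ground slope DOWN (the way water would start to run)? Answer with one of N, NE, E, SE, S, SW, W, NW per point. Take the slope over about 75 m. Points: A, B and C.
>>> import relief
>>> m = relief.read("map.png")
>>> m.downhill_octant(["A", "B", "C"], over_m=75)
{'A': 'SE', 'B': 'NE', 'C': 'SE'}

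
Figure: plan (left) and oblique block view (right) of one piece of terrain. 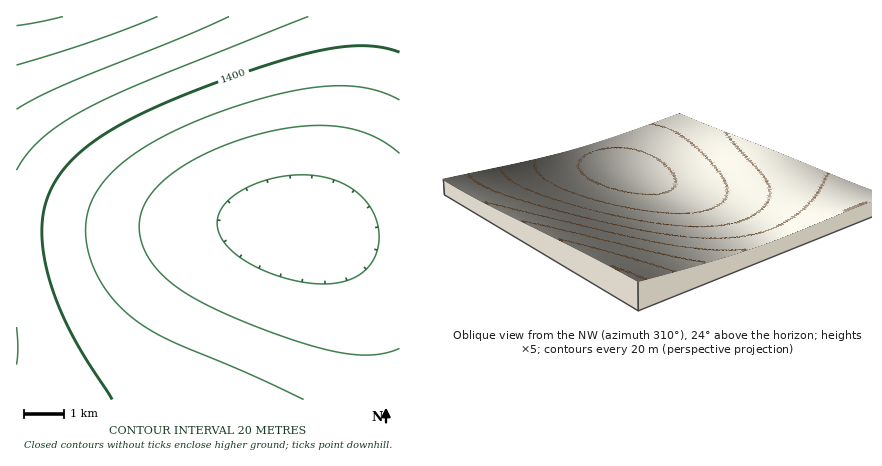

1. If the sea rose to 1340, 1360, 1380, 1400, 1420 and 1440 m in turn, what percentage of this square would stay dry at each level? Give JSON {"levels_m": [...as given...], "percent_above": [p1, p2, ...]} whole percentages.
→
{"levels_m": [1340, 1360, 1380, 1400, 1420, 1440], "percent_above": [91, 68, 48, 28, 12, 7]}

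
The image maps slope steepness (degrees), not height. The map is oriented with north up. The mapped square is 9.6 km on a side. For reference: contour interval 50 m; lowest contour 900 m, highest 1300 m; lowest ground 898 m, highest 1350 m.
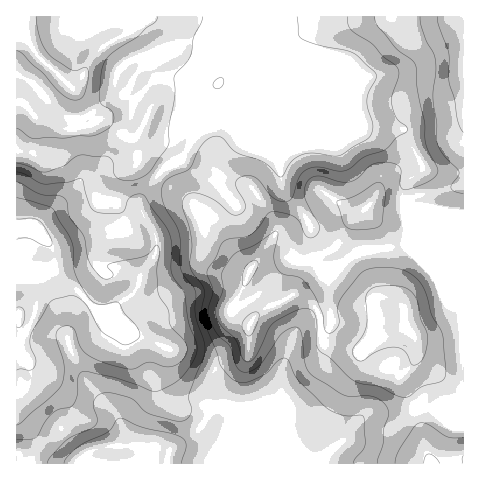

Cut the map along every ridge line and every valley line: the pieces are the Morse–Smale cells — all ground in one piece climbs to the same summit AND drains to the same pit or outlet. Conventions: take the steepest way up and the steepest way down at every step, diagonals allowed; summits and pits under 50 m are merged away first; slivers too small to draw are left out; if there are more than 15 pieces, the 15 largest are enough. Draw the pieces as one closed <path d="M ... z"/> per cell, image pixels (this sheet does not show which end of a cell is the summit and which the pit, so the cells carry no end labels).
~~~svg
<path d="M255 16l-239 1 0 214 12 0 13 4 11 14 5 24 11 9 10 5 27-20 17 1 19 9 15-25 0-14-15-28 0-11 23-30 20-14 11-18 16-13 14-15 13-7 6-6 1-14 13-32-3-7z"/><path d="M221 123l-8 0-10 6-11 11-8 15-19 13-23 28-2 11 14 24 2 7 0 14-14 20-4 13-5 8-20 16-15 2 17 15 50 22-1 9-7 18 0 10 4 11 7 8 8 5 42-2 7 2 8 7-10 28 0 19 21 1 23-53 11-14 4-28 14-36 6-5 26-3 4-4-3-21 0-21 11-14-11 2-11-2-6-19-2-22-8-13-18-19-7-33-17-10-18-7-13-15z"/><path d="M409 205l-5 2 3 11-2 27-47 7-15 10-14 17 0 21 3 21-4 4-26 3-6 5-14 36-4 28-15 21-18 46 69 0 6-2 22-20 25-28 8-1 23 3 19-6 15-1 32-16 0-178z"/><path d="M463 16l-207 0-1 27 3 7-13 32-1 14-6 6-13 7-12 14 21 4 58 0 28 8 8-12 2-10 0-27 23 24 9 17 38 2 7 5 15 34-18 19-1 10 3 8 57 9z"/><path d="M54 266l-5 4-24 9 6 2 4 6 1 24-10 21-10 11 0 69 19 27 1 6-5 18 191 1 1-20 10-28-8-7-7-2-42 2-8-5-7-8-4-11 0-10 7-18 1-9-54-24-40-40-14-11z"/><path d="M330 86l0 27-2 10-8 12-28-8-65-1 15 16 18 7 17 10 7 33 18 19 8 13 4 28 6 15 21-3 21-14 43-5 2-27-4-21 1-10 18-19-15-34-4-4-41-3-9-17z"/><path d="M463 394l-24 13-22 3-13 5-13 1-16-3-8 1-25 28-22 20-5 1 148 1z"/><path d="M28 231l-12 1 1 111 9-11 10-21-1-24-4-6-6-2 24-9 5-5-1-13-3-8-9-9z"/><path d="M117 267l-12 0-22 17-9 3 22 23 20-2 13-11 9-12 2-7-2-3z"/><path d="M17 413l-1 50 15 1 5-19-1-6z"/>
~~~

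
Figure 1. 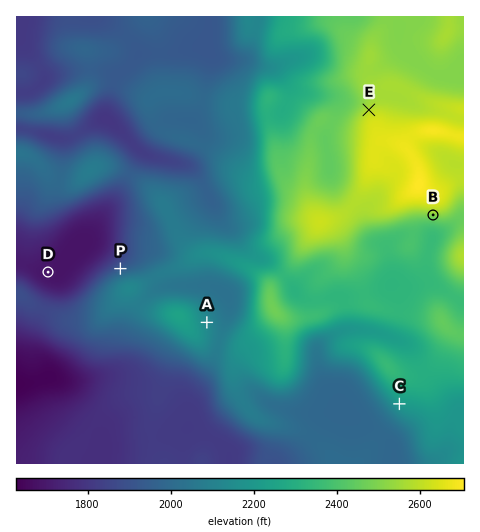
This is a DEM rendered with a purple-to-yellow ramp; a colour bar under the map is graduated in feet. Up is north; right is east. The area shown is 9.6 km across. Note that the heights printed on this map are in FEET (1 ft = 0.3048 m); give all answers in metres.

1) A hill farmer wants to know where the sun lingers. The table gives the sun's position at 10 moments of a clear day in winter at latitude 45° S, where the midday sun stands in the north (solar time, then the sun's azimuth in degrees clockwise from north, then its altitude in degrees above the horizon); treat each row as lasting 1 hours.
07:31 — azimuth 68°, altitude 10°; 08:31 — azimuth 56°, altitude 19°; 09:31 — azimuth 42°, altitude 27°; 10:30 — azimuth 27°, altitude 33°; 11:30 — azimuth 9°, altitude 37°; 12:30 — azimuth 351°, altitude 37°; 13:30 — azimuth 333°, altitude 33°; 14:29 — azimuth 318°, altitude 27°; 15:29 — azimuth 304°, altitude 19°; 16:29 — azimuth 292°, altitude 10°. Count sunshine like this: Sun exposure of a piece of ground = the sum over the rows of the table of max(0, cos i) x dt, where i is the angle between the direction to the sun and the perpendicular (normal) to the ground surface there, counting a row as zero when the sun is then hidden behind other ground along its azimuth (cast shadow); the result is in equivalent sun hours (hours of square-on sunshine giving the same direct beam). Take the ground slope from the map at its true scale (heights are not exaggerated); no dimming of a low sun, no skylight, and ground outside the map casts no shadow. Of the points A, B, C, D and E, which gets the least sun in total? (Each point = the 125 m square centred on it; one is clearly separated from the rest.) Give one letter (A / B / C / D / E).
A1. B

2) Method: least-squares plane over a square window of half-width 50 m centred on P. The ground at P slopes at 9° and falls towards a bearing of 334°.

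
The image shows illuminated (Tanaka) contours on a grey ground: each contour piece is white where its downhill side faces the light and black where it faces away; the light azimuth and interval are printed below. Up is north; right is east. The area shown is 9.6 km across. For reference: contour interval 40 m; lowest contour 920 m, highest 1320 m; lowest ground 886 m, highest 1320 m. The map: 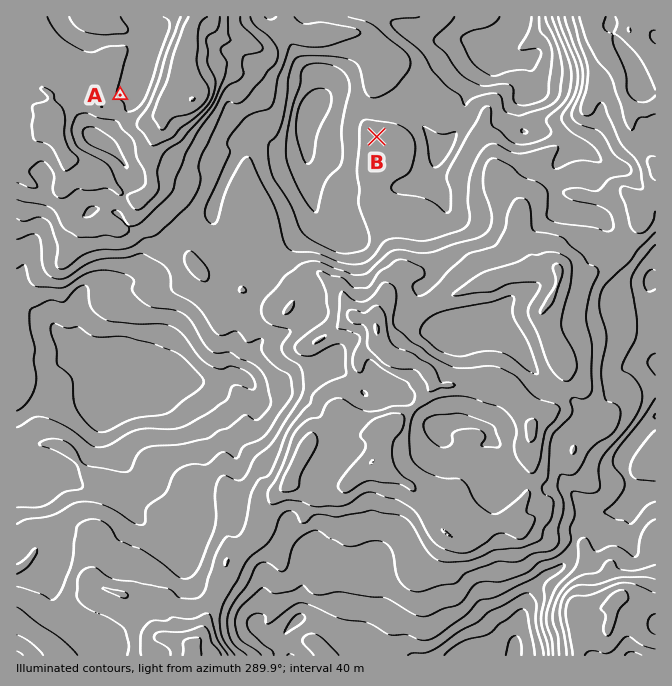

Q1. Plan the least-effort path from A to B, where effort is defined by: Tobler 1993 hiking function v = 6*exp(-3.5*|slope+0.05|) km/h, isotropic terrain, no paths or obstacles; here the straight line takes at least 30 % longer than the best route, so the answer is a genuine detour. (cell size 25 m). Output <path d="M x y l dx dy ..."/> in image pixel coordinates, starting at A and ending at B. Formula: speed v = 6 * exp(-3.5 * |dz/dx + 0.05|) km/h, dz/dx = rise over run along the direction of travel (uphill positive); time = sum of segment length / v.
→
<path d="M120 95l5 10 0 5 9 17 18 18 3 2 30 0 24-12 45 0 20 10 11 0 3 2 32 0 7-4 20 0 13-6 17 0"/>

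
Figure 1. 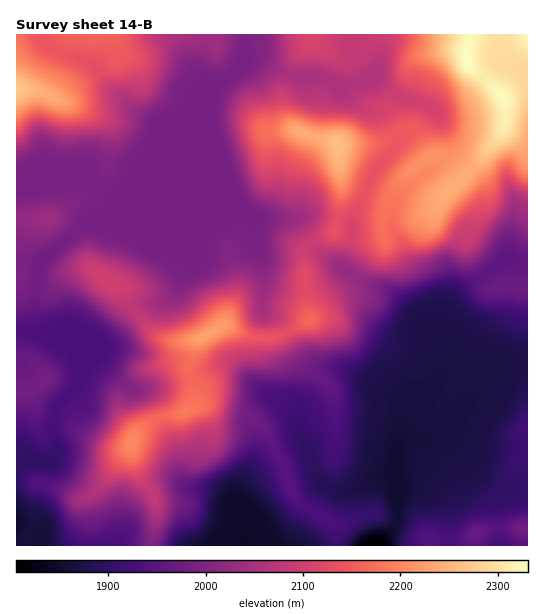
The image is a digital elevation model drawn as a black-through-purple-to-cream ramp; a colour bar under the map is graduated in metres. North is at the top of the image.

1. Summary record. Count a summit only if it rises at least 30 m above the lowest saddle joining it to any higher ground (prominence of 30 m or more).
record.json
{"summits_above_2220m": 3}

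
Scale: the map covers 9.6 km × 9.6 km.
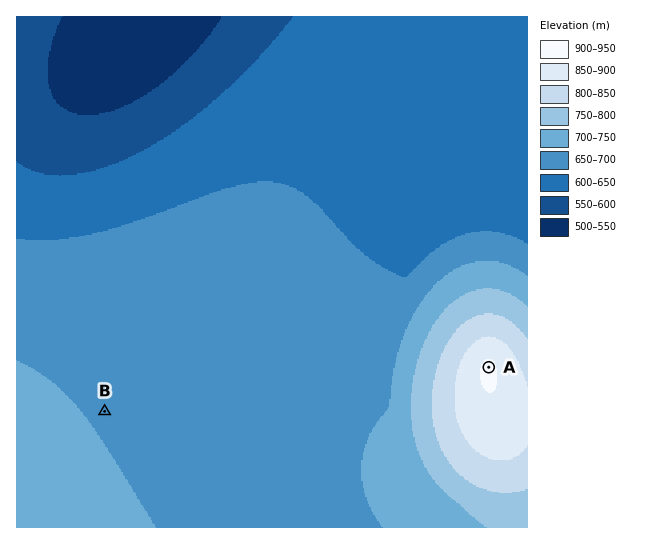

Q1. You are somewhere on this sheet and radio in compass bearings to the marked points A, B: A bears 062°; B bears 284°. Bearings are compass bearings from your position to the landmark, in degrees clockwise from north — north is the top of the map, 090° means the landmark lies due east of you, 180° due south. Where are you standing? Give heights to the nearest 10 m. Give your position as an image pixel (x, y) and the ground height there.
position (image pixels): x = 310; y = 462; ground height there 690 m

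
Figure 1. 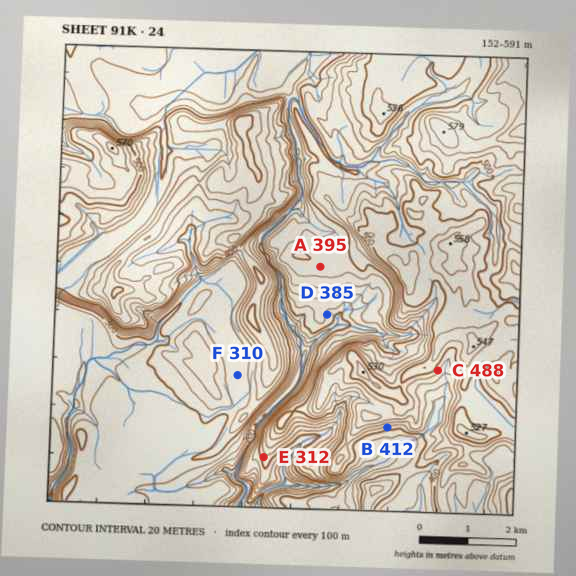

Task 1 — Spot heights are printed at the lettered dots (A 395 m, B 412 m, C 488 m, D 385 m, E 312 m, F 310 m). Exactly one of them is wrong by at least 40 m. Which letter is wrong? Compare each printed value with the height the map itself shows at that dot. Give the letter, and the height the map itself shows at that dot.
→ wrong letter D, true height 315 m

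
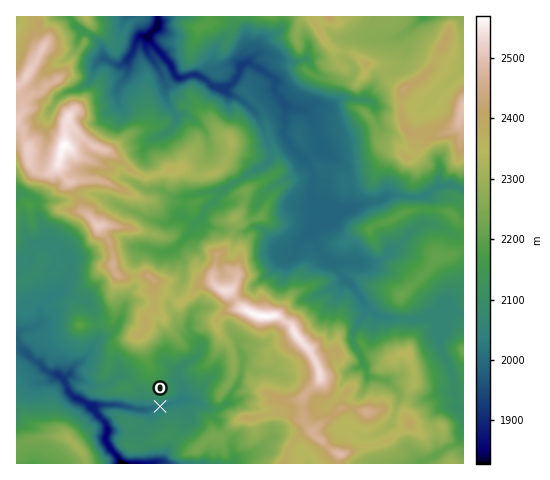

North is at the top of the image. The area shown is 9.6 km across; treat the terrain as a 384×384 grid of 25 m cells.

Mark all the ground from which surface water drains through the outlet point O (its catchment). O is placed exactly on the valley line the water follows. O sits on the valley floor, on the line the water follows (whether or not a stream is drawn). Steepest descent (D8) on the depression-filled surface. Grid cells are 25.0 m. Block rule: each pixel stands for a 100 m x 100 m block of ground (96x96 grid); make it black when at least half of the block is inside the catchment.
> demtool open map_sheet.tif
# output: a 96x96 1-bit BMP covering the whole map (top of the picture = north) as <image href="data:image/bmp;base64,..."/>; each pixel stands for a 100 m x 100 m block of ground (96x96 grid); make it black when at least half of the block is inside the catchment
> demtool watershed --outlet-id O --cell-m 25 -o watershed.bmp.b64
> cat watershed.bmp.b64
<image width="96" height="96" href="data:image/bmp;base64,Qk2+BAAAAAAAAD4AAAAoAAAAYAAAAGAAAAABAAEAAAAAAIAEAAATCwAAEwsAAAIAAAAAAAAA////AAAAAAAAAAAAAAAAAAAAAAAAAAAAAAAAAAAAAAAAAAAAAAAAAAAAAAAAAAAADgAAAAAAAAAAAAAAHwAAAAAAAAAAAAAAP4AAAAAAAAAAAAAAf/gAAAAAAAAAAAAAf/gAAAAAAAAAAAAAf/wAAAAAAAAAAAAAf/8ADAAAAAAAAAAAf//8HAAAAAAAAAAA/////AAAAAAAAAAB/////AAAAAAAAAAB/////AAAAAAAAAAB/////AAAAAAAAAAB/////gAAAAAAAAAB/////wAAAAAAAAAD/////4AAAAAAAAAH/////4AAAAAAAAAH/////4AAAAAAAAAH/////4AAAAAAAAAP/////wAAAAAAAAAP/////wAAAAAAAAAP/////gAAAAAAAAAP/////gAAAAAAAAAf/////AAAAAAAAAAf////+AAAAAAAAAA/////8AAAAAAAAAAf////8AAAAAAAAAAP////4AAAAAAAAAAP////wAAAAAAAAAAP////AAAAAAAAAAAH///AAAAAAAAAAAAH//+AAAAAAAAAAAAD//8AAAAAAAAAAAADh/4AAAAAAAAAAAADA/wAAAAAAAAAAAAAA/AAAAAAAAAAAAAAAMAAAAAAAAAAAAAAAAAAAAAAAAAAAAAAAAAAAAAAAAAAAAAAAAAAAAAAAAAAAAAAAAAAAAAAAAAAAAAAAAAAAAAAAAAAAAAAAAAAAAAAAAAAAAAAAAAAAAAAAAAAAAAAAAAAAAAAAAAAAAAAAAAAAAAAAAAAAAAAAAAAAAAAAAAAAAAAAAAAAAAAAAAAAAAAAAAAAAAAAAAAAAAAAAAAAAAAAAAAAAAAAAAAAAAAAAAAAAAAAAAAAAAAAAAAAAAAAAAAAAAAAAAAAAAAAAAAAAAAAAAAAAAAAAAAAAAAAAAAAAAAAAAAAAAAAAAAAAAAAAAAAAAAAAAAAAAAAAAAAAAAAAAAAAAAAAAAAAAAAAAAAAAAAAAAAAAAAAAAAAAAAAAAAAAAAAAAAAAAAAAAAAAAAAAAAAAAAAAAAAAAAAAAAAAAAAAAAAAAAAAAAAAAAAAAAAAAAAAAAAAAAAAAAAAAAAAAAAAAAAAAAAAAAAAAAAAAAAAAAAAAAAAAAAAAAAAAAAAAAAAAAAAAAAAAAAAAAAAAAAAAAAAAAAAAAAAAAAAAAAAAAAAAAAAAAAAAAAAAAAAAAAAAAAAAAAAAAAAAAAAAAAAAAAAAAAAAAAAAAAAAAAAAAAAAAAAAAAAAAAAAAAAAAAAAAAAAAAAAAAAAAAAAAAAAAAAAAAAAAAAAAAAAAAAAAAAAAAAAAAAAAAAAAAAAAAAAAAAAAAAAAAAAAAAAAAAAAAAAAAAAAAAAAAAAAAAAAAAAAAAAAAAAAAAAAAAAAAAAAAAAAAAAAAAAAAAAAAAAAAAAAAAAAAAAAAAAAAAAAAAAAAAAAAAAAAAAAAAAAAAAAAAAAAAAAAAAAAAAAAAAAAAAAAAAAAAAAAAAAAAAAAAAAAAAAAAAAAAAAAAAAAAAAAAAAAAAAAAAAAA="/>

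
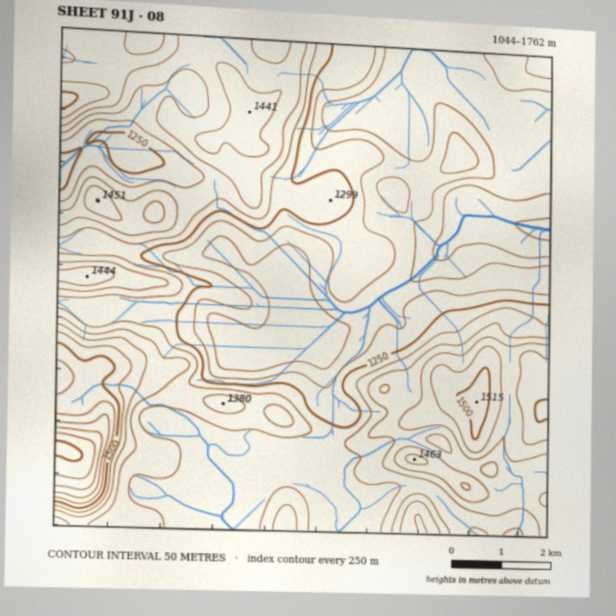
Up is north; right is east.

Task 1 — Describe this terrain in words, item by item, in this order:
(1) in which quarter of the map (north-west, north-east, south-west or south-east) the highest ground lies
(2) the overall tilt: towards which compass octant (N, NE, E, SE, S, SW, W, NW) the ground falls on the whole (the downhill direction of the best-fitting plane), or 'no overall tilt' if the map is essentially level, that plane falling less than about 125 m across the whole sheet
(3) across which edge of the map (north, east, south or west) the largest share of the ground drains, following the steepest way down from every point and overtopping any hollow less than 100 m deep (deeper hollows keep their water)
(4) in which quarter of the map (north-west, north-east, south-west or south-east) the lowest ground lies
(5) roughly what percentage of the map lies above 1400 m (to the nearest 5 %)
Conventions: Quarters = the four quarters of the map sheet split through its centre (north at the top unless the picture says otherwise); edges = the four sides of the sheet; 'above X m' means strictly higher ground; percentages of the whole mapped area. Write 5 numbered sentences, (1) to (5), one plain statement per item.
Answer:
(1) Look to the south-west quarter for the highest ground.
(2) Overall the map slopes down towards the north-east.
(3) The largest share of the runoff leaves by the eastern edge.
(4) The lowest point lies in the north-east quarter of the map.
(5) Ground above 1400 m makes up about 15 % of the sheet.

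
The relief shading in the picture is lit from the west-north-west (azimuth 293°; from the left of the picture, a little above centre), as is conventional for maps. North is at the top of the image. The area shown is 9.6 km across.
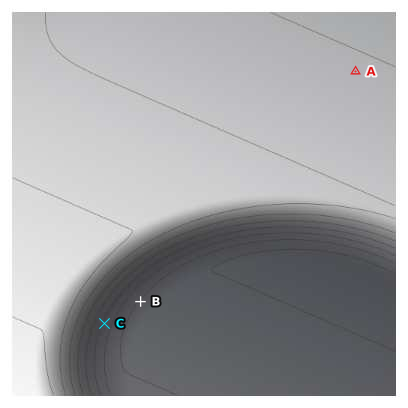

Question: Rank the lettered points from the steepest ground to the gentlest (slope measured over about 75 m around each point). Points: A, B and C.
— C B A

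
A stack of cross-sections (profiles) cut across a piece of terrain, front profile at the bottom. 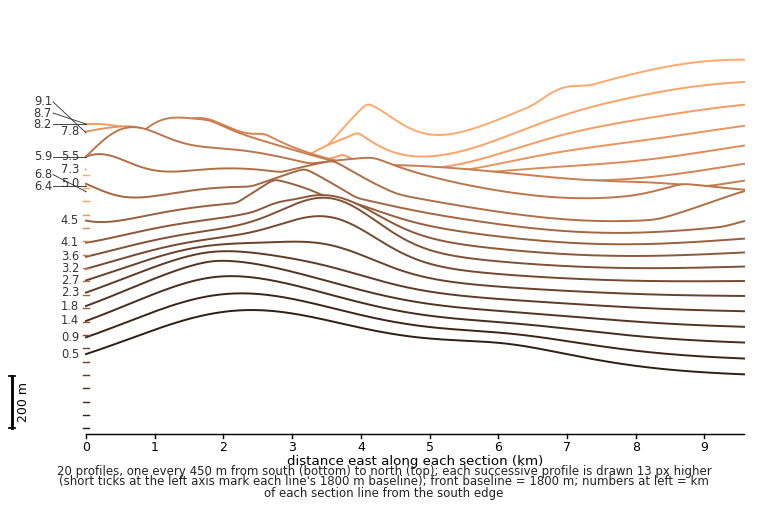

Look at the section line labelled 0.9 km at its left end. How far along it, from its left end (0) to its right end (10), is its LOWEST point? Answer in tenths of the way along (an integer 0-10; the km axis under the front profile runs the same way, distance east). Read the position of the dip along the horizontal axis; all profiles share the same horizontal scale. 10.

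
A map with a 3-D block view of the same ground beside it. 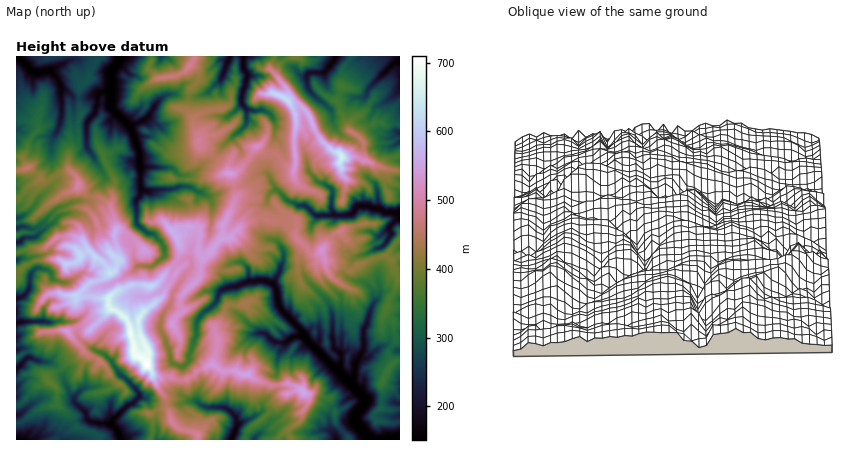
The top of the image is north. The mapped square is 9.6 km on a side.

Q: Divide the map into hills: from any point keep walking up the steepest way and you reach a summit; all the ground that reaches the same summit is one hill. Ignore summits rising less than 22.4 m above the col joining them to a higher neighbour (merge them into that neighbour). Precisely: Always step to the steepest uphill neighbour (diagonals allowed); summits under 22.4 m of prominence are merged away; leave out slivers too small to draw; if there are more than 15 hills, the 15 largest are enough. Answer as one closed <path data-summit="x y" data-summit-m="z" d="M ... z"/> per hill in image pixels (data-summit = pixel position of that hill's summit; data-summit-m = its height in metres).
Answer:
<path data-summit="148 364" data-summit-m="710" d="M110 91l-24 7-13 0 1 20 13 4 0 26 18 30-14 14-5 9-10 0-20 8-20 19 3 4-3 4-12 2-8 4 0 56 11-6 3-16 4-6-8-12 22-5 13-15-1-10-7-6 5-6 8-3 16 1 5 4 5 10 4 0 6-5 1 9 9 9 16-1 10-14-2-6 0-20 6-10-2-6 0-30-5-16 15-2 2-6-6-10-16 6-12-10-7-8z"/><path data-summit="174 232" data-summit-m="569" d="M266 173l-10 3-14 9-12 3-18 8-12-4-3 8-7 4-12-1-8-7-2-6-27 2-5 8 0 20 2 6 10 7 6 2 8 9 3 12 11 7 4 0 4-5 7 2 0 8-17 24-4 14 12-1 24-14 14 1 8-4-5-12 0-8 13-6 6 0 4 4 4 15 12-1 11 4 7-12 4-18-8-13-8-2-5-5-1-10 4-12 1-12 2-6 7-4-7-14z"/><path data-summit="322 250" data-summit-m="534" d="M292 202l-4 0-10 12 8 6 0 4-9 16 6 10 1 8-4 14-7 10 3 6 3 18 25 29 8-7 4-1 3 1 1 9 13 1 1 10 6 6 10-3 8 7 6-10 0-20 11-28-3-10-6-7-18-5-3-6 11-15 19-9-16-4-2-8 5-4-4-2-6-16-34 2-12-10z"/><path data-summit="248 374" data-summit-m="554" d="M216 302l-19 20-1 14-7 18 0 6-7 8-1 26 7 6 8 1 6 5 26 3 7 7 3 8 22-11 4-11 13-12 0-30 8-16-11-2-8-8-8-1-20-19-18-8z"/><path data-summit="342 158" data-summit-m="658" d="M332 120l-21 18-7 13-4-6-19 1-13 22 0 6 7 14 11 12 14 6 6 0 12 10 15-2-2-6 1-13 16 1 6 4 4 6 12 0 8 3-1-19 3-2 8-2 12 6 0-50-10 5-28 0-8-7-12-5-7-7z"/><path data-summit="110 272" data-summit-m="631" d="M78 213l-16 1-9 8 7 6 1 10-13 15-22 5 8 12-4 6-3 16-11 6 0 25 26-2 2-13 6-7 6 0 2 3 4 8-2 9 16 0 10-7 2-20 2-3 32-12 16-13-4-6-1-14-5-6-16 1-9-9-1-9-4 4-6 1-5-10z"/><path data-summit="304 392" data-summit-m="561" d="M308 342l-12 10-6-2-4-7-2 1-7 16 0 30-13 12-2 10-22 11-6 10 20 7 30 0 8-7 20 0 8-3 12 2-3-10 2-12 11-6 16-14z"/><path data-summit="190 66" data-summit-m="490" d="M230 56l-110 0-2 8-7 8 0 36 19 18 10-4 8-4 8-14 10-9 10-1 20 3 12-5 12-10z"/><path data-summit="198 144" data-summit-m="491" d="M210 92l-14 5-16-1 3 6-2 10-3 6-8 6-10 2-12-8-3 2 6 8 0 6-16 4 5 16 0 13 32 1 8 7 12 0 10-11 8-3 36-37 1-14-5-6-14 13-8 0-3-3-2-16z"/><path data-summit="286 98" data-summit-m="625" d="M282 56l-38 0-1 8 4 14-5 16 0 10 6 6 16 0 8 6 3 6 0 14 7 10 18-1 4 6 7-13 20-16 1-10-22-20-3-6 0-10-7-1-6-7-4-1z"/><path data-summit="78 186" data-summit-m="504" d="M62 89l-1 31-9 20-1 8 0 22 4 8 0 4-29 32-10 4 0 10 10-1 10 2 20-20 20-8 10 0 5-9 14-14-18-30 0-26-13-4-1-20-3-5z"/><path data-summit="50 382" data-summit-m="382" d="M32 358l-4 0-12 10 0 72 18 0 4-3 12-3 10 3 8-11 6-4 12-2 0-6-12-12-16-34-8-6-12-1z"/><path data-summit="198 436" data-summit-m="496" d="M150 400l-2 2 8 10 2 28 74 0 6-16-3-8-13-9-16 0-10-6-16 3-22 0z"/><path data-summit="28 168" data-summit-m="459" d="M30 130l-14 0 0 88 10-4 29-32 0-4-4-8 0-22 3-12-16 1z"/><path data-summit="68 332" data-summit-m="542" d="M70 321l-28 1 1 16-4 12 1 6-3 4 17 4 9 12 7 18 4 4 11-10 1-20 12-16-18-12-5-16z"/>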